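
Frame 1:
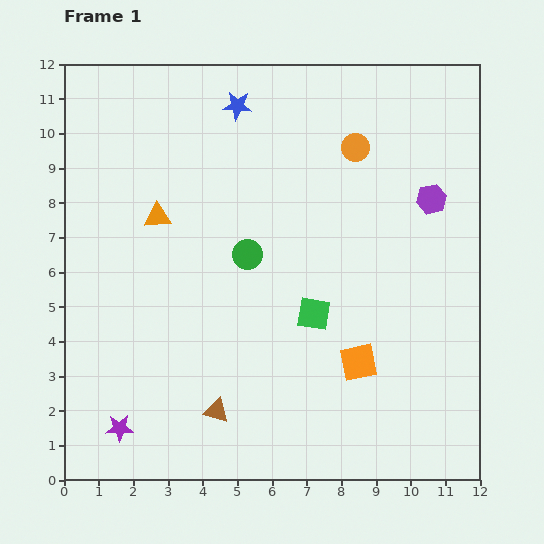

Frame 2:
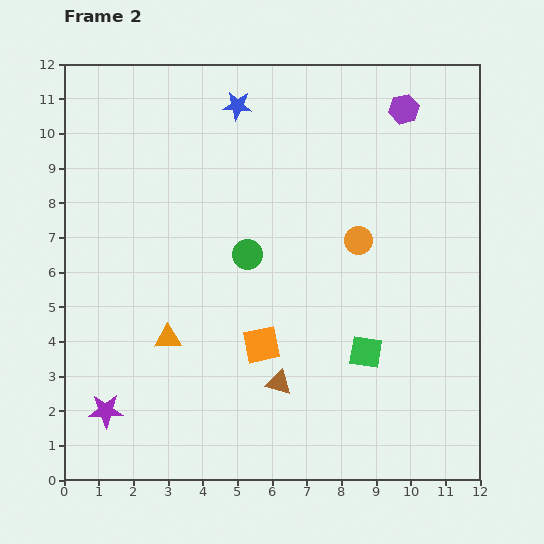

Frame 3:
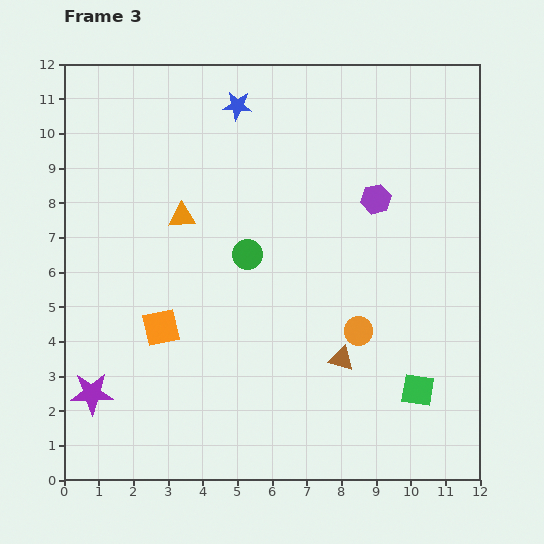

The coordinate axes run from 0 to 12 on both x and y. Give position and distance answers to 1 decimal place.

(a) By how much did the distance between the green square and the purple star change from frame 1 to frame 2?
+1.2

Distance in frame 1: 6.5. Distance in frame 2: 7.7.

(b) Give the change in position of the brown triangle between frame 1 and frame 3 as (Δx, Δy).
(3.6, 1.5)

The brown triangle was at (4.4, 2.0) in frame 1 and (8.0, 3.5) in frame 3.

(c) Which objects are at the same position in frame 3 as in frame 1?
the blue star, the green circle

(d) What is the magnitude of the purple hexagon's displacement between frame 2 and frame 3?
2.7

The purple hexagon moved from (9.8, 10.7) to (9.0, 8.1), a distance of √(0.8² + 2.6²) ≈ 2.7.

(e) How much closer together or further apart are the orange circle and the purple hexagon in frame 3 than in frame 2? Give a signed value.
-0.2

Distance in frame 2: 4.0. Distance in frame 3: 3.8.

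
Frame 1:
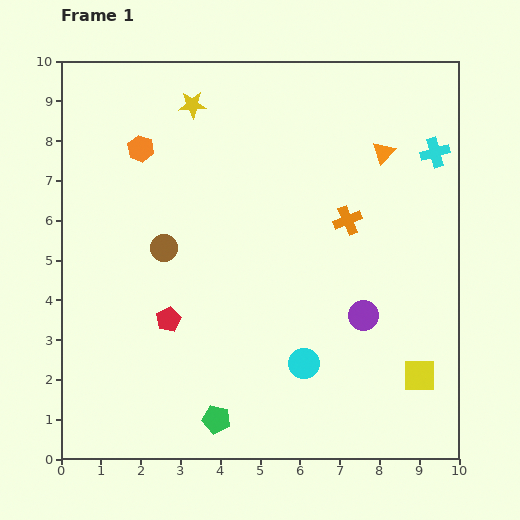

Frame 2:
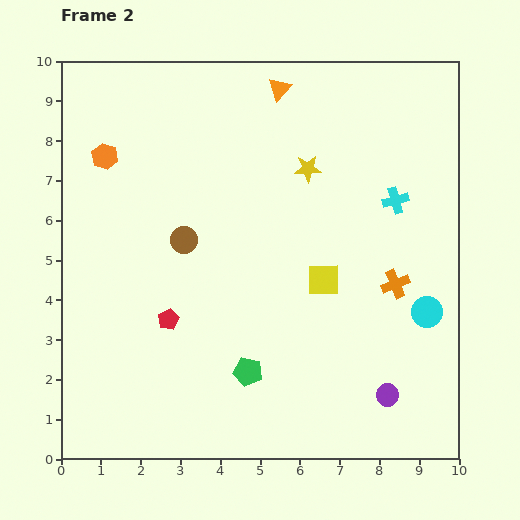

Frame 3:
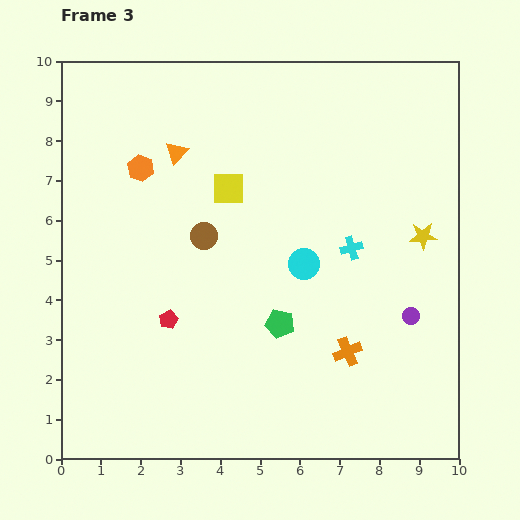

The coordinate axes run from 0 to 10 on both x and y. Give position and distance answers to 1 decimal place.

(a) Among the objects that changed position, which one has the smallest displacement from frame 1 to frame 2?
the brown circle

(moved 0.5)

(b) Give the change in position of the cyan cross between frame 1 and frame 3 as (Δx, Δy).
(-2.1, -2.4)

The cyan cross was at (9.4, 7.7) in frame 1 and (7.3, 5.3) in frame 3.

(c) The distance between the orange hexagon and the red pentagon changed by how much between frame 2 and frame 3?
-0.5

Distance in frame 2: 4.4. Distance in frame 3: 3.9.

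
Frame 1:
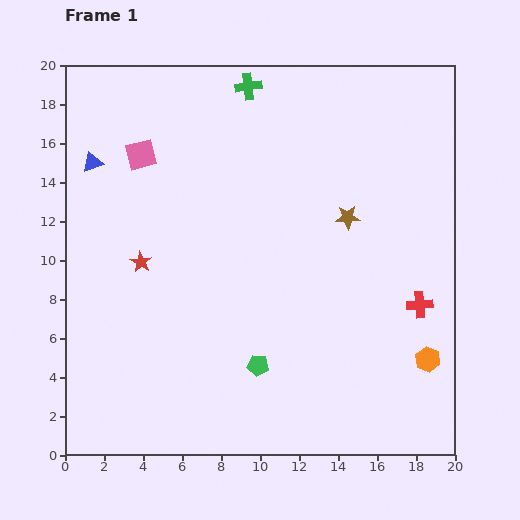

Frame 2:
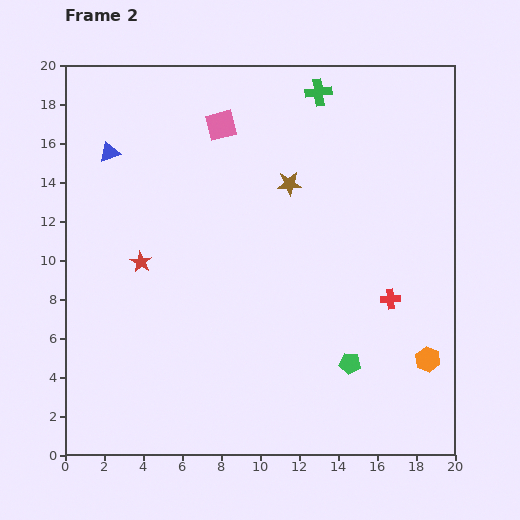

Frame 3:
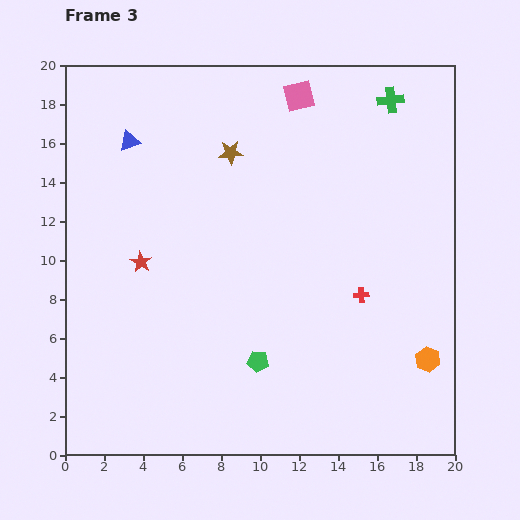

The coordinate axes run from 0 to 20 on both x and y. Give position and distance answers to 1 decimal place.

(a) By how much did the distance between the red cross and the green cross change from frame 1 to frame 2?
-3.0

Distance in frame 1: 14.2. Distance in frame 2: 11.2.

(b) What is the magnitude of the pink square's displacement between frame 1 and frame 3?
8.6

The pink square moved from (3.9, 15.4) to (12.0, 18.4), a distance of √(8.1² + 3.0²) ≈ 8.6.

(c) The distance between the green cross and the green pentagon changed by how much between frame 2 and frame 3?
+1.0

Distance in frame 2: 14.0. Distance in frame 3: 15.0.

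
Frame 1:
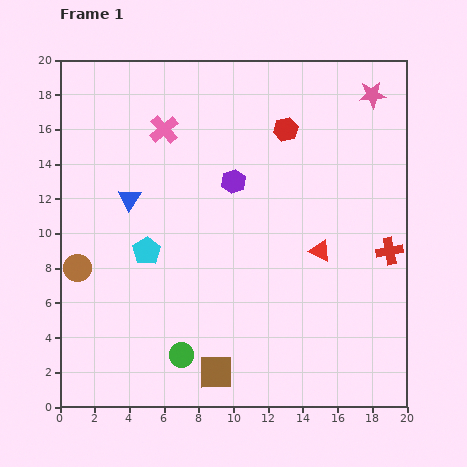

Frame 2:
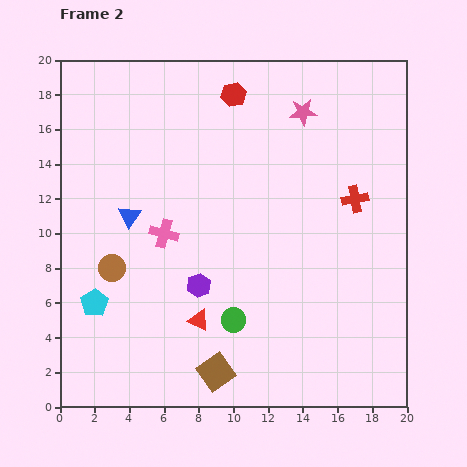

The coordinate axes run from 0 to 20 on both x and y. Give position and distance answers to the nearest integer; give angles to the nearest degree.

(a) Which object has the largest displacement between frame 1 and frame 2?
the red triangle

(moved 8; next 6)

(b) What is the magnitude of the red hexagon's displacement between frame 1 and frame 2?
4

The red hexagon moved from (13, 16) to (10, 18), a distance of √(3² + 2²) ≈ 4.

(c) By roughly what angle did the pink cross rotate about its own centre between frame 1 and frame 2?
34° counter-clockwise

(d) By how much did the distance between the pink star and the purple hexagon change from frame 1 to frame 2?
+3

Distance in frame 1: 9. Distance in frame 2: 12.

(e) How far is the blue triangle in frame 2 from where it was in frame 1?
1

The blue triangle moved from (4, 12) to (4, 11), a distance of √(0² + 1²) ≈ 1.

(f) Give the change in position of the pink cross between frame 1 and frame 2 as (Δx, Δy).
(0, -6)

The pink cross was at (6, 16) in frame 1 and (6, 10) in frame 2.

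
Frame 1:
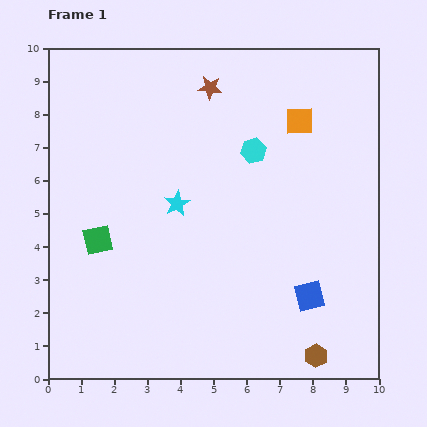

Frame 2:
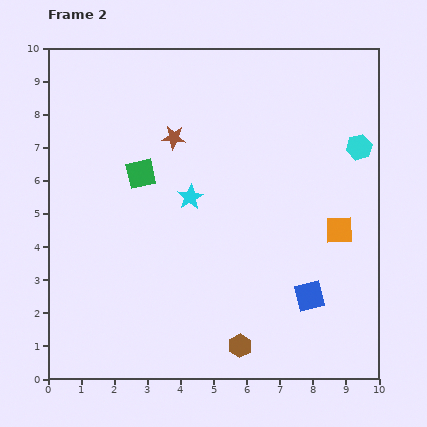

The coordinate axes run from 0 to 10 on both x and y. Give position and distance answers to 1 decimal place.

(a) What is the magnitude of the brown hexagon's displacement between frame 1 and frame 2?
2.3

The brown hexagon moved from (8.1, 0.7) to (5.8, 1.0), a distance of √(2.3² + 0.3²) ≈ 2.3.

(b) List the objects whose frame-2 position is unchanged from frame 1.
the blue square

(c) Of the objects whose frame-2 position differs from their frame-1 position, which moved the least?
the cyan star

(moved 0.4)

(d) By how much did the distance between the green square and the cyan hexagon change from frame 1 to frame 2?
+1.2

Distance in frame 1: 5.4. Distance in frame 2: 6.6.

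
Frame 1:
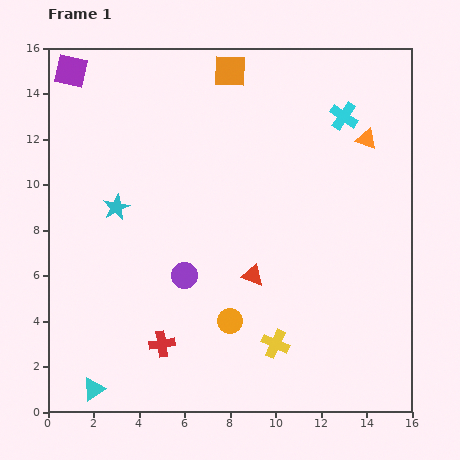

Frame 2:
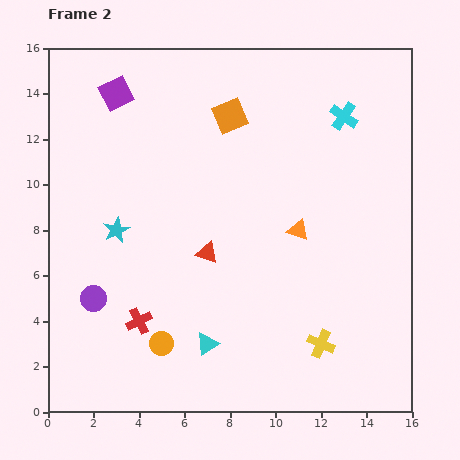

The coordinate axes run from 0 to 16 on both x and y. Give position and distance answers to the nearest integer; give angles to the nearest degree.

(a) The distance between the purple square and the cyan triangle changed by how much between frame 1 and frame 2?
-2

Distance in frame 1: 14. Distance in frame 2: 12.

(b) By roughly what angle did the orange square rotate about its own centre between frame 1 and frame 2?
25° counter-clockwise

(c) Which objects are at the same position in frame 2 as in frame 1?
the cyan cross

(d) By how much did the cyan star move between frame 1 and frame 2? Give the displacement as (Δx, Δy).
(0, -1)

The cyan star was at (3, 9) in frame 1 and (3, 8) in frame 2.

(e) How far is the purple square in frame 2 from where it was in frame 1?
2

The purple square moved from (1, 15) to (3, 14), a distance of √(2² + 1²) ≈ 2.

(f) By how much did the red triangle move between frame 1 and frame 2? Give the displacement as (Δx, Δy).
(-2, 1)

The red triangle was at (9, 6) in frame 1 and (7, 7) in frame 2.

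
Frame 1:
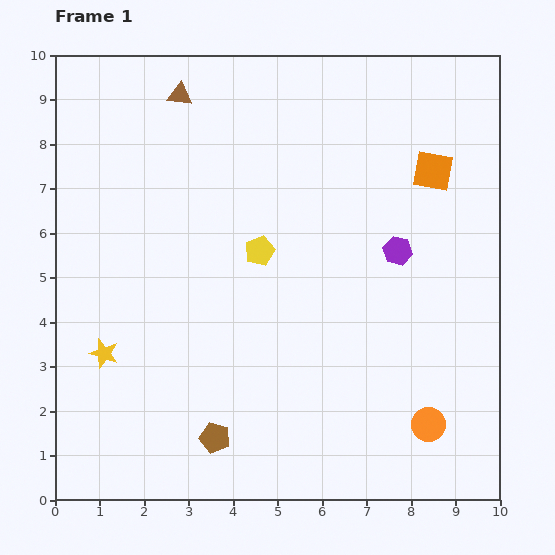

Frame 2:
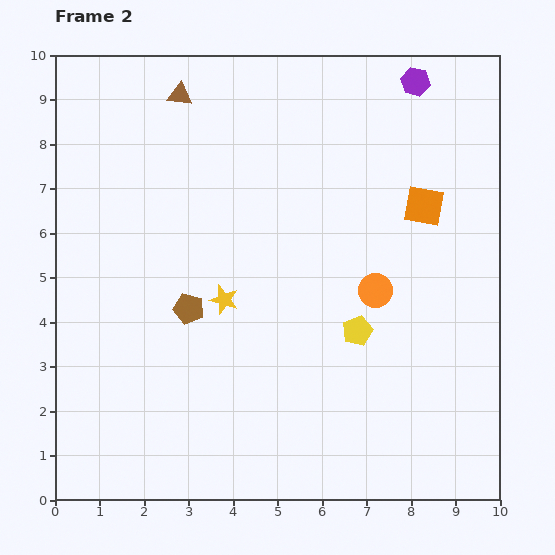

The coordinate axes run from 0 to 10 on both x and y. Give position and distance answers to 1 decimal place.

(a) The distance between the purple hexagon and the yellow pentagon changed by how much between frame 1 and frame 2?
+2.6

Distance in frame 1: 3.1. Distance in frame 2: 5.7.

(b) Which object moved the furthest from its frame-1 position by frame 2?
the purple hexagon

(moved 3.8; next 3.2)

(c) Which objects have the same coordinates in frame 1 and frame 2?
the brown triangle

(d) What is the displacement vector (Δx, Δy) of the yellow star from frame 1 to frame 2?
(2.7, 1.2)

The yellow star was at (1.1, 3.3) in frame 1 and (3.8, 4.5) in frame 2.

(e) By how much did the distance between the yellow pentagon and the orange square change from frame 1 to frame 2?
-1.1

Distance in frame 1: 4.3. Distance in frame 2: 3.2.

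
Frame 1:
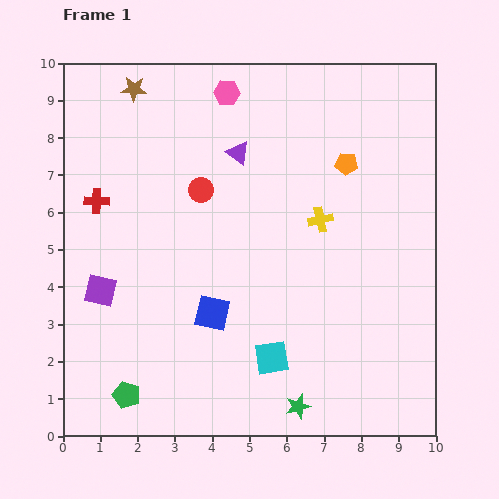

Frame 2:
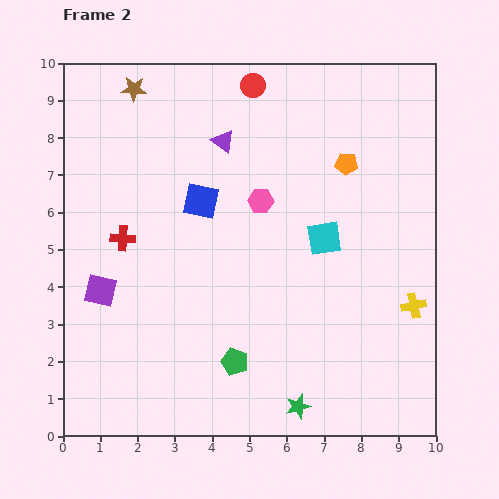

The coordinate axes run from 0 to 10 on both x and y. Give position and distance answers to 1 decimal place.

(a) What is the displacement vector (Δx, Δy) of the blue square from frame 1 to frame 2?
(-0.3, 3.0)

The blue square was at (4.0, 3.3) in frame 1 and (3.7, 6.3) in frame 2.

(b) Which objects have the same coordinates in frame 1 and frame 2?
the purple square, the brown star, the green star, the orange pentagon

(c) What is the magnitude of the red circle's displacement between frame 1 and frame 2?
3.1

The red circle moved from (3.7, 6.6) to (5.1, 9.4), a distance of √(1.4² + 2.8²) ≈ 3.1.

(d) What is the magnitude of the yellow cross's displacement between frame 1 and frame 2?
3.4

The yellow cross moved from (6.9, 5.8) to (9.4, 3.5), a distance of √(2.5² + 2.3²) ≈ 3.4.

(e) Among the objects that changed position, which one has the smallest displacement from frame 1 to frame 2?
the purple triangle

(moved 0.5)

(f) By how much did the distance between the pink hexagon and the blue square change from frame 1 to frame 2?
-4.3

Distance in frame 1: 5.9. Distance in frame 2: 1.6.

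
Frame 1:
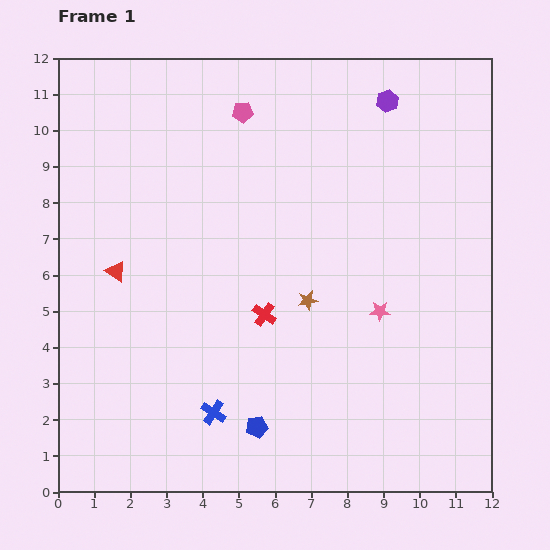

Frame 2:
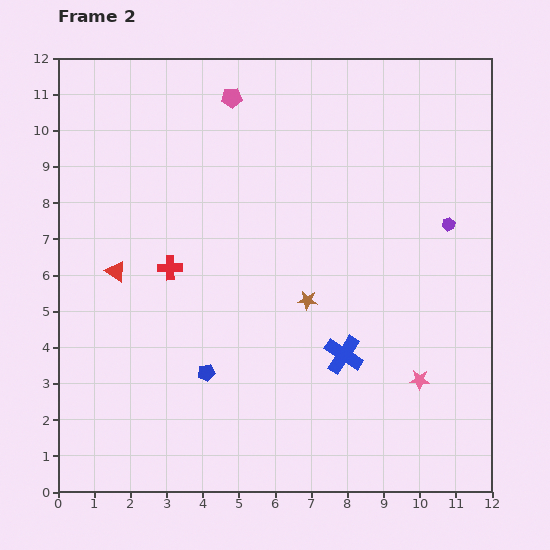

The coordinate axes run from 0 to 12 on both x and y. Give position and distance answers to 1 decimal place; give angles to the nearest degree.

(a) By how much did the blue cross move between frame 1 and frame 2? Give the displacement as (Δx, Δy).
(3.6, 1.6)

The blue cross was at (4.3, 2.2) in frame 1 and (7.9, 3.8) in frame 2.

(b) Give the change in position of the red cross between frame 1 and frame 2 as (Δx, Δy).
(-2.6, 1.3)

The red cross was at (5.7, 4.9) in frame 1 and (3.1, 6.2) in frame 2.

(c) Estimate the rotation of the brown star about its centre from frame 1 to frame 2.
17° clockwise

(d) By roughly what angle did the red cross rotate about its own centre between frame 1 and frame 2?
37° counter-clockwise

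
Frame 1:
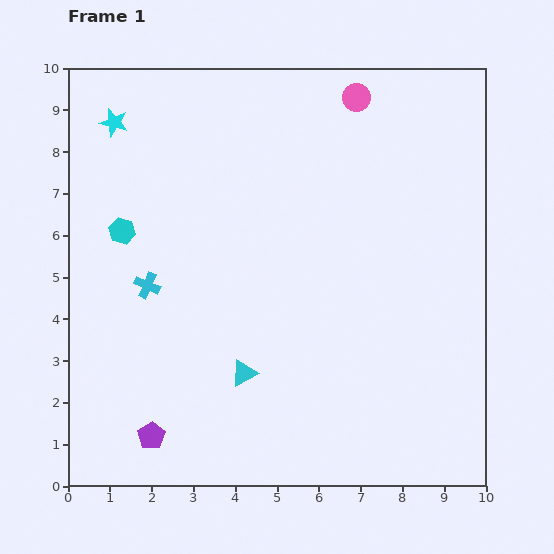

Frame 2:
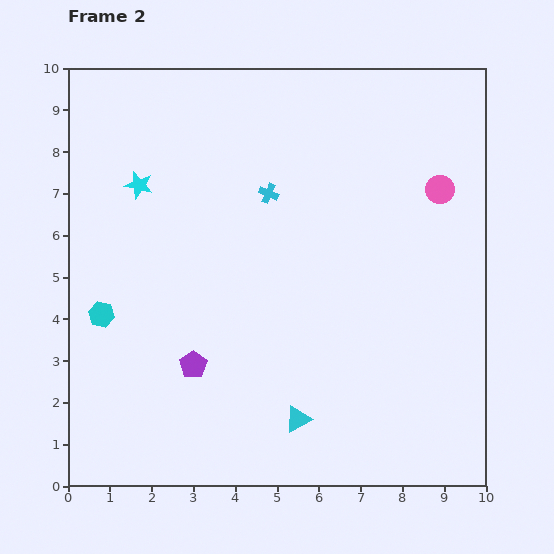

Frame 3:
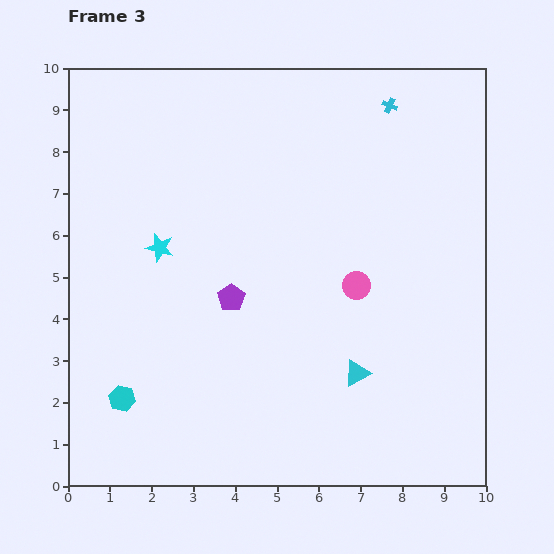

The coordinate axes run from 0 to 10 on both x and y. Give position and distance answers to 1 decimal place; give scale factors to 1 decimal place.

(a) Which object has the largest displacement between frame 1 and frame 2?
the cyan cross

(moved 3.6; next 3.0)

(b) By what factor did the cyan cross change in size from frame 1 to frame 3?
0.6×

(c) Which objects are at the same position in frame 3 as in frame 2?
none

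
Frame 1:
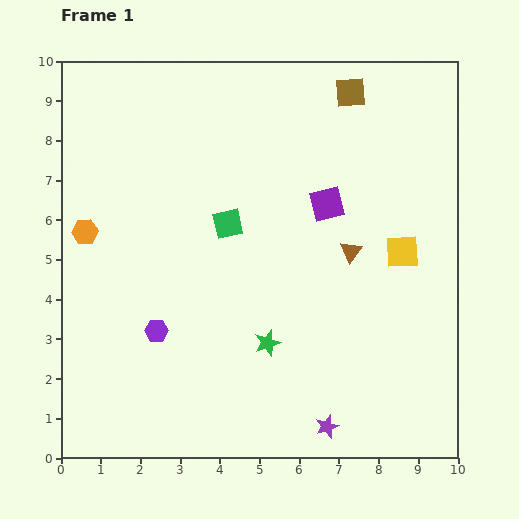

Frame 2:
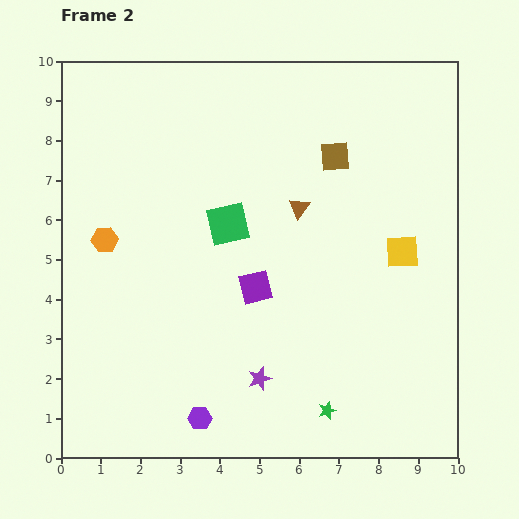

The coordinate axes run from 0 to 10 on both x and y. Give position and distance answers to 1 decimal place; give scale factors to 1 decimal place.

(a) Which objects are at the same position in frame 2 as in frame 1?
the green square, the yellow square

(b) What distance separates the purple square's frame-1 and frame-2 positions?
2.8

The purple square moved from (6.7, 6.4) to (4.9, 4.3), a distance of √(1.8² + 2.1²) ≈ 2.8.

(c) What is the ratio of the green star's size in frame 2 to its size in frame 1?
0.7×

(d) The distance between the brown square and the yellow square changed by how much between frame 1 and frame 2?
-1.3

Distance in frame 1: 4.2. Distance in frame 2: 2.9.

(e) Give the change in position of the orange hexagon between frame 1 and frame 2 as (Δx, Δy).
(0.5, -0.2)

The orange hexagon was at (0.6, 5.7) in frame 1 and (1.1, 5.5) in frame 2.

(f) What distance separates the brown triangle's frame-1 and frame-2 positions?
1.7

The brown triangle moved from (7.3, 5.2) to (6.0, 6.3), a distance of √(1.3² + 1.1²) ≈ 1.7.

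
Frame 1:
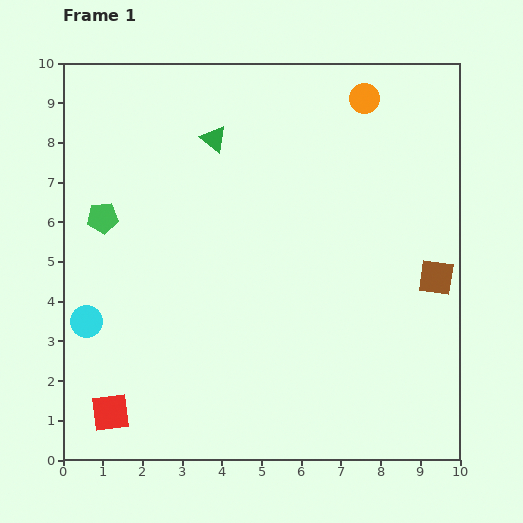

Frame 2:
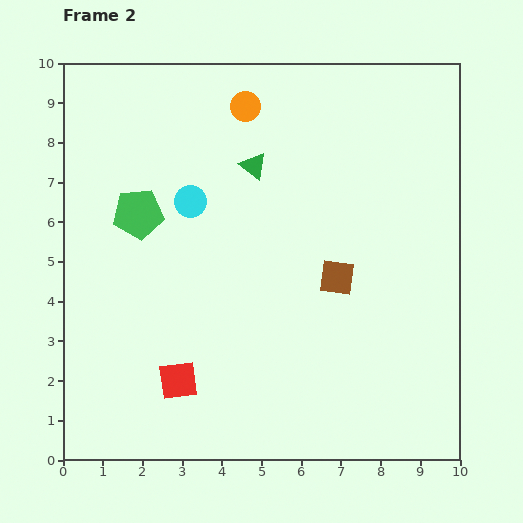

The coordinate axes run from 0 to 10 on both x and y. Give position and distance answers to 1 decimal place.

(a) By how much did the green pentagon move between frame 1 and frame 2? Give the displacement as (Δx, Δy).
(0.9, 0.1)

The green pentagon was at (1.0, 6.1) in frame 1 and (1.9, 6.2) in frame 2.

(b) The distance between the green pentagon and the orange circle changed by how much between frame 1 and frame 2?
-3.4

Distance in frame 1: 7.2. Distance in frame 2: 3.8.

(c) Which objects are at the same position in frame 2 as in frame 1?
none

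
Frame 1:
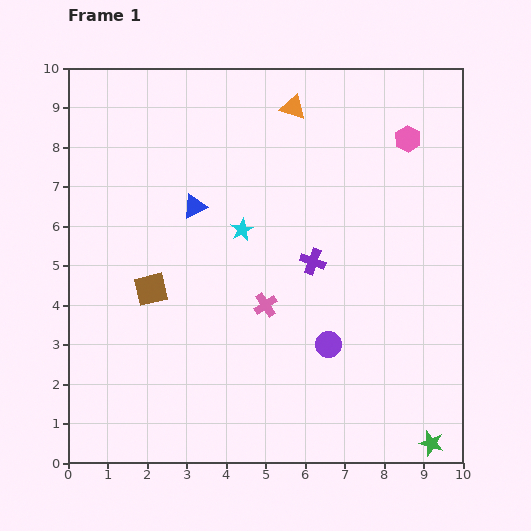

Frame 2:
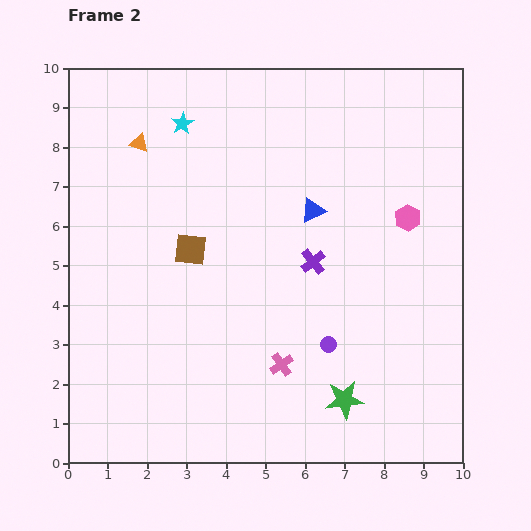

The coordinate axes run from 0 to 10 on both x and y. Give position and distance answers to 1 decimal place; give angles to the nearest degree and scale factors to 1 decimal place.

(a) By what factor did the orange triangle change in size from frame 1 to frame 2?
0.8×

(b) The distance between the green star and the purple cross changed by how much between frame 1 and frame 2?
-1.9

Distance in frame 1: 5.5. Distance in frame 2: 3.6.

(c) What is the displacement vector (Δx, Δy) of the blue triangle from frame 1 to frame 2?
(3.0, -0.1)

The blue triangle was at (3.2, 6.5) in frame 1 and (6.2, 6.4) in frame 2.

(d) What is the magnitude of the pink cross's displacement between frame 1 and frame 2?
1.6

The pink cross moved from (5.0, 4.0) to (5.4, 2.5), a distance of √(0.4² + 1.5²) ≈ 1.6.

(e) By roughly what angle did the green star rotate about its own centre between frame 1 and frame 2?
21° counter-clockwise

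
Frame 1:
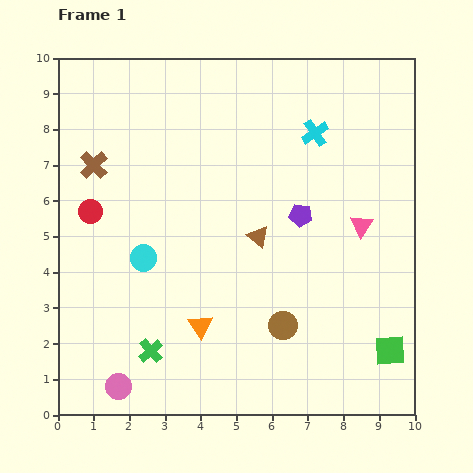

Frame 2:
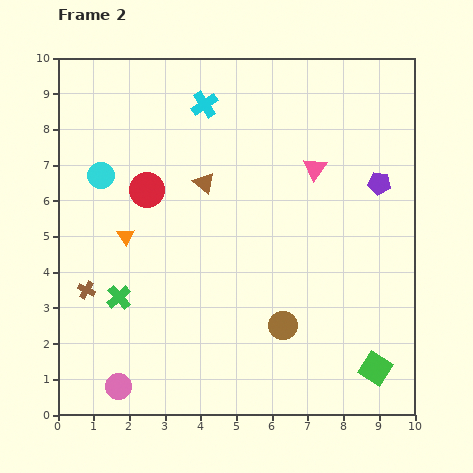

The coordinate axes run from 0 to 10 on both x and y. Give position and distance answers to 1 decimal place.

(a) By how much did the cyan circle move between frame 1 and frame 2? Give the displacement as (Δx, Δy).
(-1.2, 2.3)

The cyan circle was at (2.4, 4.4) in frame 1 and (1.2, 6.7) in frame 2.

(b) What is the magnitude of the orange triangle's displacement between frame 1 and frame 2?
3.3

The orange triangle moved from (4.0, 2.5) to (1.9, 5.0), a distance of √(2.1² + 2.5²) ≈ 3.3.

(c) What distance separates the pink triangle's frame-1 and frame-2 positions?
2.1

The pink triangle moved from (8.5, 5.3) to (7.2, 6.9), a distance of √(1.3² + 1.6²) ≈ 2.1.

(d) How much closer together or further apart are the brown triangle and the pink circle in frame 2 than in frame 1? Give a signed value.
+0.5

Distance in frame 1: 5.7. Distance in frame 2: 6.2.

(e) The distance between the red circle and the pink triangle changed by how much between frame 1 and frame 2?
-2.9

Distance in frame 1: 7.6. Distance in frame 2: 4.7.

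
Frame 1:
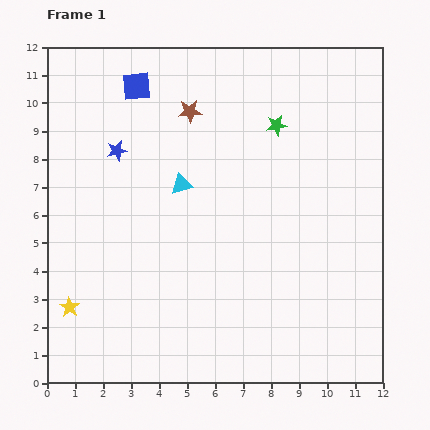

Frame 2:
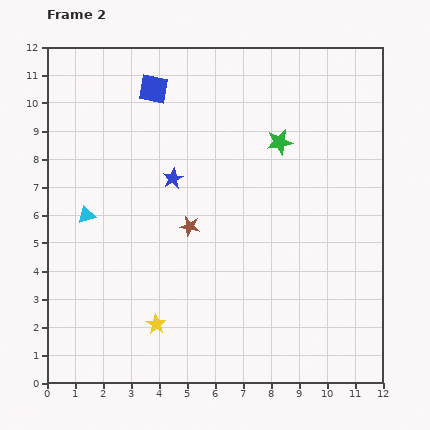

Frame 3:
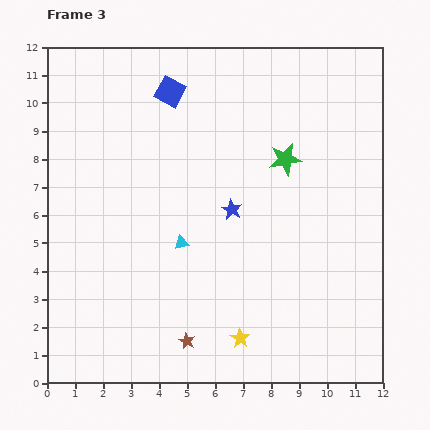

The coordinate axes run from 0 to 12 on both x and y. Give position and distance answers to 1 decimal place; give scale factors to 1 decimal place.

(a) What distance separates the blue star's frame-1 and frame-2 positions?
2.2

The blue star moved from (2.5, 8.3) to (4.5, 7.3), a distance of √(2.0² + 1.0²) ≈ 2.2.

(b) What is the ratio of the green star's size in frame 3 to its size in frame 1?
1.5×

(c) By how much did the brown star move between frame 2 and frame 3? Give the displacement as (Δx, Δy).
(-0.1, -4.1)

The brown star was at (5.1, 5.6) in frame 2 and (5.0, 1.5) in frame 3.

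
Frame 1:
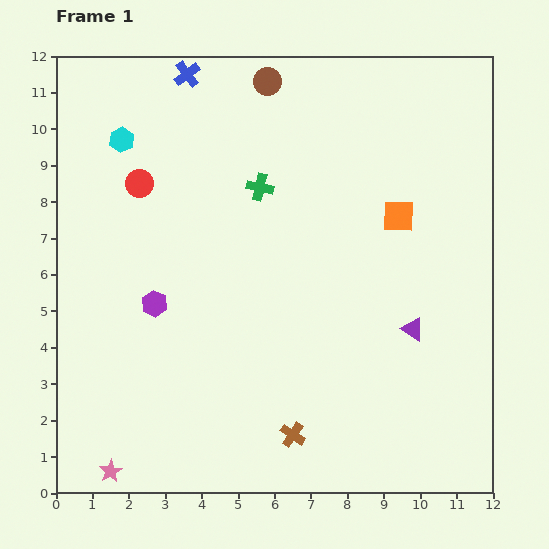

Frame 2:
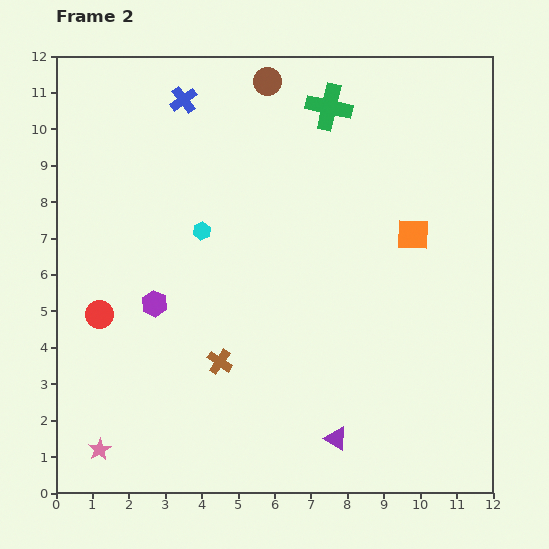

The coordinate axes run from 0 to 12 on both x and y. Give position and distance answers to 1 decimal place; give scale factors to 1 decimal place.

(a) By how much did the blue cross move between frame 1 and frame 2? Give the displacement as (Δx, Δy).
(-0.1, -0.7)

The blue cross was at (3.6, 11.5) in frame 1 and (3.5, 10.8) in frame 2.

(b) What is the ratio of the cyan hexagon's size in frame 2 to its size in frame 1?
0.7×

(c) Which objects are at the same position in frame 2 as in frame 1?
the purple hexagon, the brown circle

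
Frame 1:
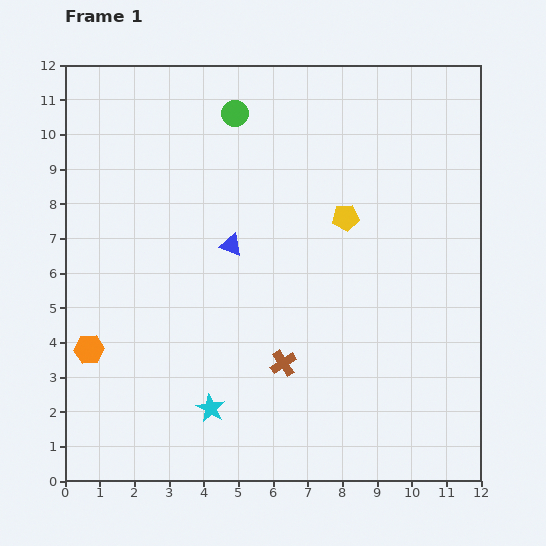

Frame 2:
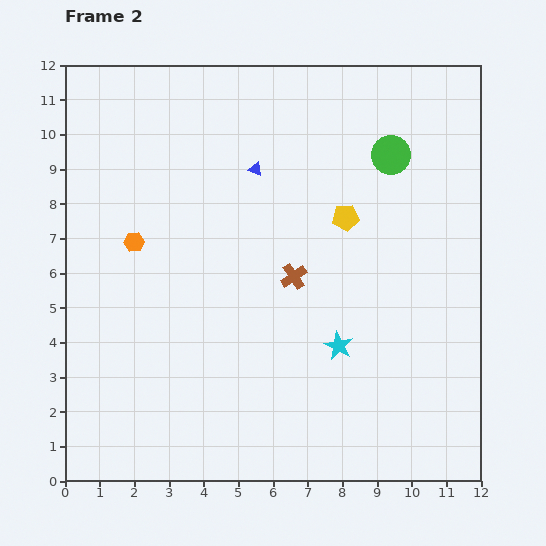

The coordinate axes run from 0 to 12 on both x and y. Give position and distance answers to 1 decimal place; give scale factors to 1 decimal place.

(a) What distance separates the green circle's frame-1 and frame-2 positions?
4.7

The green circle moved from (4.9, 10.6) to (9.4, 9.4), a distance of √(4.5² + 1.2²) ≈ 4.7.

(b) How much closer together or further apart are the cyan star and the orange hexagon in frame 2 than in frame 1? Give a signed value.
+2.7

Distance in frame 1: 3.9. Distance in frame 2: 6.6.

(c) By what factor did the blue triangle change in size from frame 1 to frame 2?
0.6×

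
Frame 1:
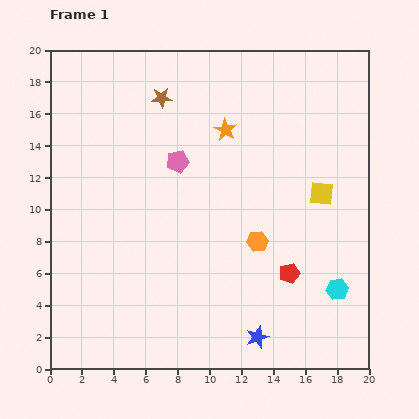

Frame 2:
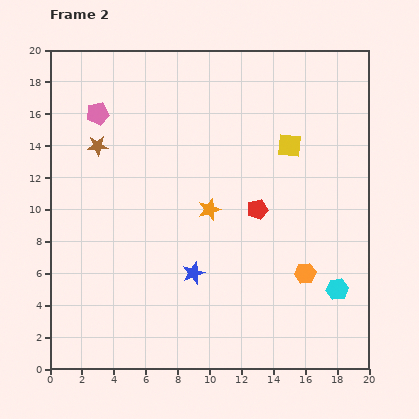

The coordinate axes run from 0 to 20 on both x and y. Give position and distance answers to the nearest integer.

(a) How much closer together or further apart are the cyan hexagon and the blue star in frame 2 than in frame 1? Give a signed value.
+3

Distance in frame 1: 6. Distance in frame 2: 9.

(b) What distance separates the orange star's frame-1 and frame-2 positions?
5

The orange star moved from (11, 15) to (10, 10), a distance of √(1² + 5²) ≈ 5.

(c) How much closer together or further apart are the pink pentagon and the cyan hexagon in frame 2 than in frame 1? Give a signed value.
+6

Distance in frame 1: 13. Distance in frame 2: 19.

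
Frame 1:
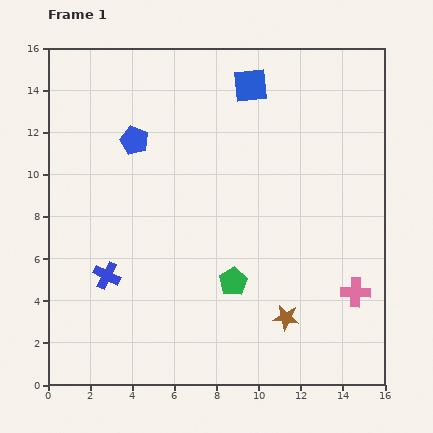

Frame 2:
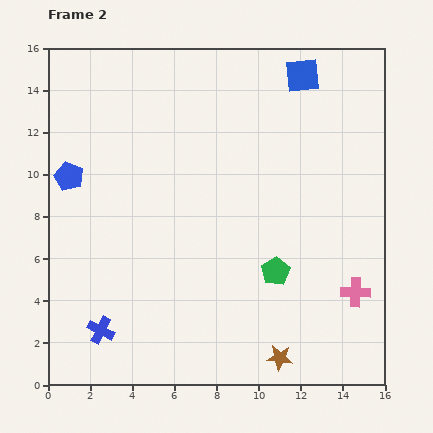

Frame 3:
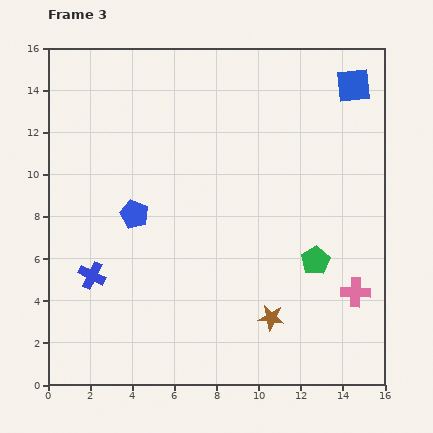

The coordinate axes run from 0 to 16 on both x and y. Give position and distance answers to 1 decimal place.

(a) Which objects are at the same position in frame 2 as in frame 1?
the pink cross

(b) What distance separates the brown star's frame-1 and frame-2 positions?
1.9

The brown star moved from (11.3, 3.2) to (11.0, 1.3), a distance of √(0.3² + 1.9²) ≈ 1.9.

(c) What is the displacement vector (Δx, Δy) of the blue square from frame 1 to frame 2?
(2.5, 0.5)

The blue square was at (9.6, 14.2) in frame 1 and (12.1, 14.7) in frame 2.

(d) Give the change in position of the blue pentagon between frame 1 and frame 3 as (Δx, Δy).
(0.0, -3.5)

The blue pentagon was at (4.1, 11.6) in frame 1 and (4.1, 8.1) in frame 3.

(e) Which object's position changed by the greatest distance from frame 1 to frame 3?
the blue square

(moved 4.9; next 4.0)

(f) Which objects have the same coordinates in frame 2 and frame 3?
the pink cross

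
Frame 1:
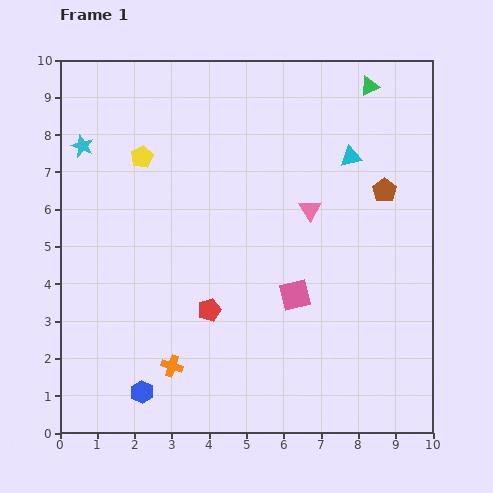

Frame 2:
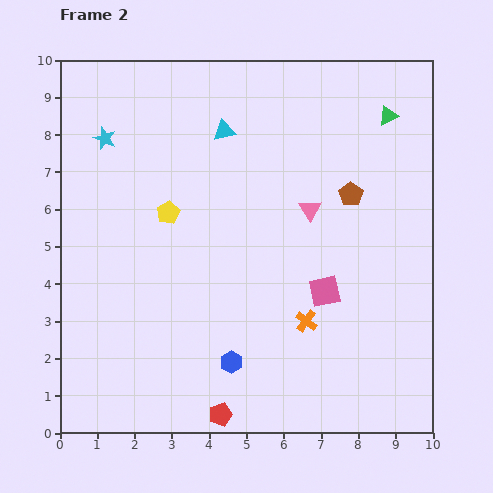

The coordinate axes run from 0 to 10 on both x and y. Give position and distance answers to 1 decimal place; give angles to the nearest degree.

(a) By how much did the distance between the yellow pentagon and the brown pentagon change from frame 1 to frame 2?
-1.7

Distance in frame 1: 6.6. Distance in frame 2: 4.9.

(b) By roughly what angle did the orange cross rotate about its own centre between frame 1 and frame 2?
18° clockwise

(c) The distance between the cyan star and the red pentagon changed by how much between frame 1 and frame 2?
+2.4

Distance in frame 1: 5.6. Distance in frame 2: 8.0.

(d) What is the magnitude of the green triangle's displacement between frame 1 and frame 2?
0.9

The green triangle moved from (8.3, 9.3) to (8.8, 8.5), a distance of √(0.5² + 0.8²) ≈ 0.9.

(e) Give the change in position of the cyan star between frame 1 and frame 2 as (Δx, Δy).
(0.6, 0.2)

The cyan star was at (0.6, 7.7) in frame 1 and (1.2, 7.9) in frame 2.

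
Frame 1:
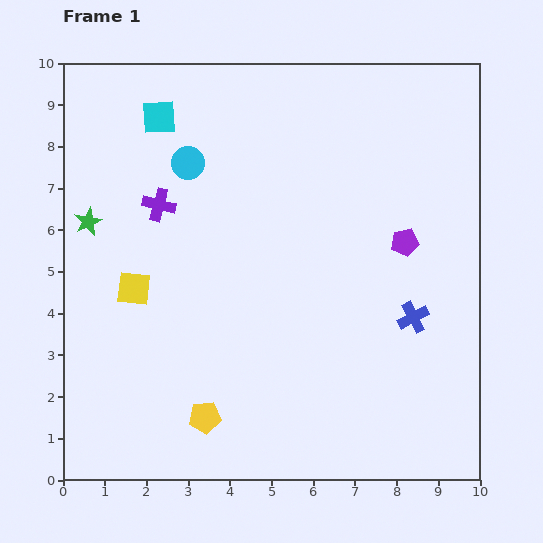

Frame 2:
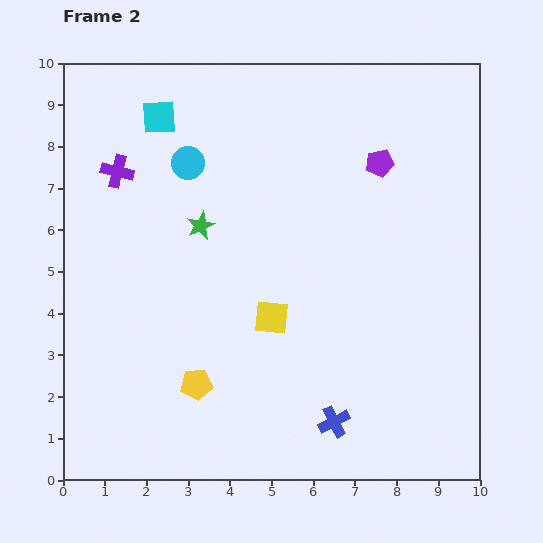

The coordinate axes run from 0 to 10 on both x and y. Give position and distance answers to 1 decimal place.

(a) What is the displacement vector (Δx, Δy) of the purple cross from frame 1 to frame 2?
(-1.0, 0.8)

The purple cross was at (2.3, 6.6) in frame 1 and (1.3, 7.4) in frame 2.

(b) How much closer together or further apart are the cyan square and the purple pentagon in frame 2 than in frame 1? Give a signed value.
-1.2

Distance in frame 1: 6.6. Distance in frame 2: 5.4.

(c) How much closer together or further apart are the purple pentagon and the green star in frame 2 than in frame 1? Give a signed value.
-3.0

Distance in frame 1: 7.6. Distance in frame 2: 4.6.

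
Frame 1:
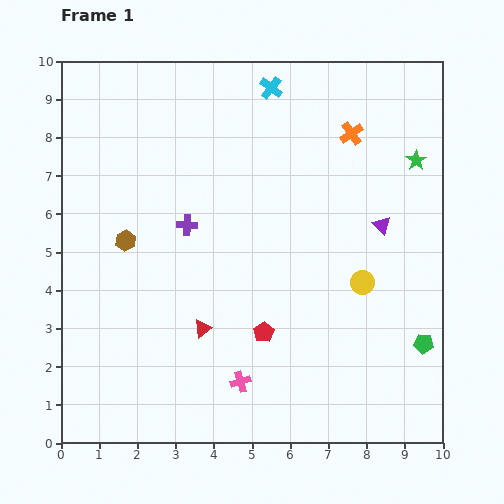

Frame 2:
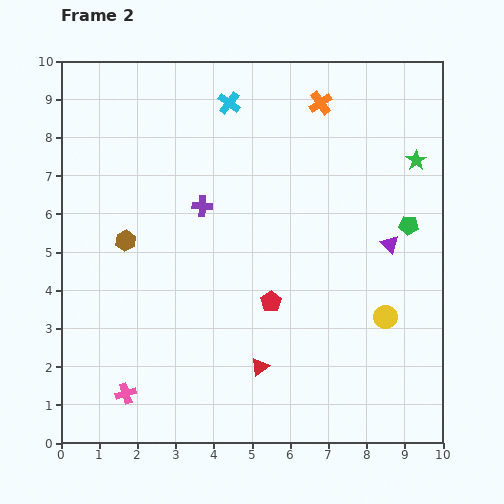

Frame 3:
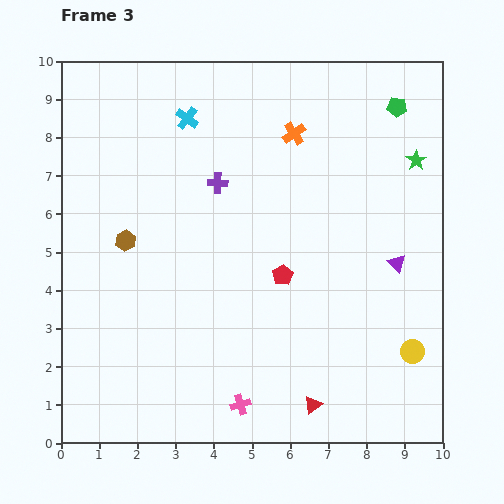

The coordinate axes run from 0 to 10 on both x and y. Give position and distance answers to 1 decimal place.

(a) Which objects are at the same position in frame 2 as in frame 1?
the green star, the brown hexagon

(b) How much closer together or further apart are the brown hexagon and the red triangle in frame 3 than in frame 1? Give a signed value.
+3.5

Distance in frame 1: 3.0. Distance in frame 3: 6.5.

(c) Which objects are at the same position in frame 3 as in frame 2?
the green star, the brown hexagon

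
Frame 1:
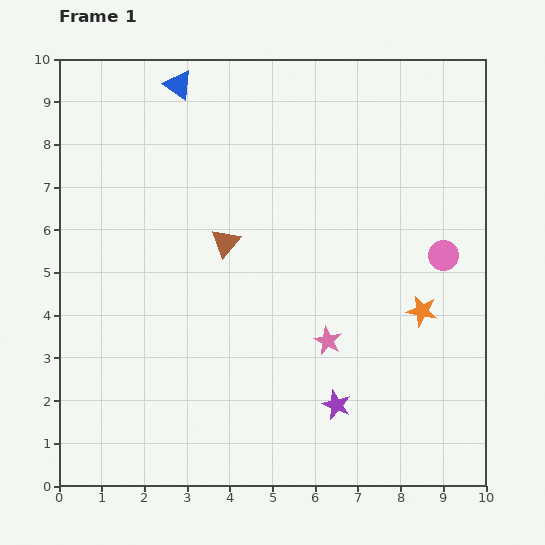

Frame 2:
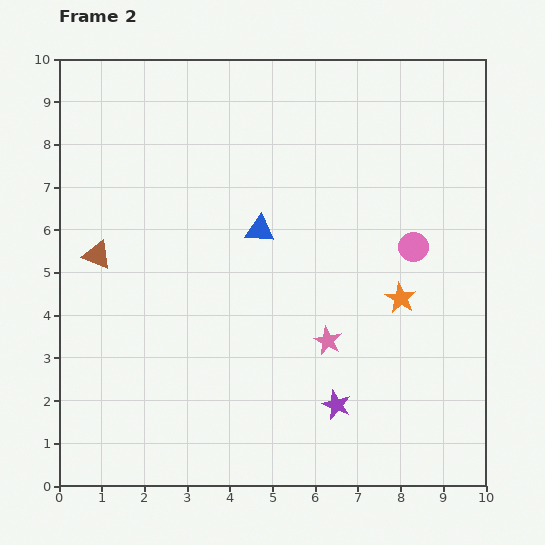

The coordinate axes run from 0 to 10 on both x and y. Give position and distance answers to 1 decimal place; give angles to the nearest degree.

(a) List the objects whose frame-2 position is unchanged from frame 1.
the purple star, the pink star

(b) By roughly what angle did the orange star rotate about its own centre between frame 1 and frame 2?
19° clockwise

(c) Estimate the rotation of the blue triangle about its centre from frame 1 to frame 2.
30° counter-clockwise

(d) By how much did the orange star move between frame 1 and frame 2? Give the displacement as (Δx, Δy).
(-0.5, 0.3)

The orange star was at (8.5, 4.1) in frame 1 and (8.0, 4.4) in frame 2.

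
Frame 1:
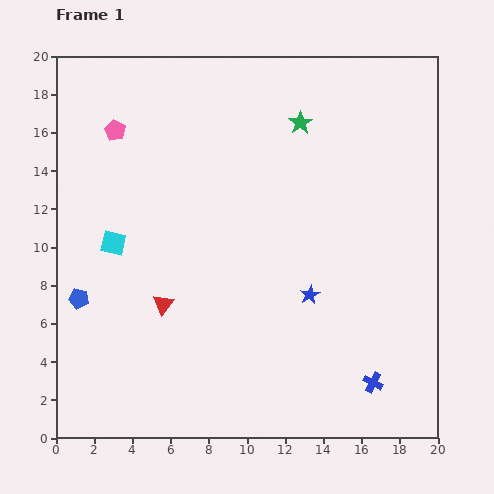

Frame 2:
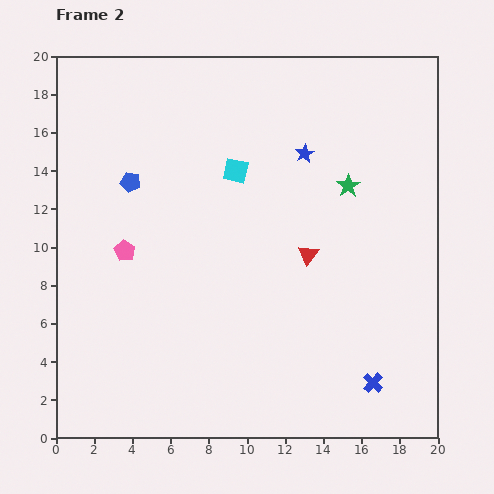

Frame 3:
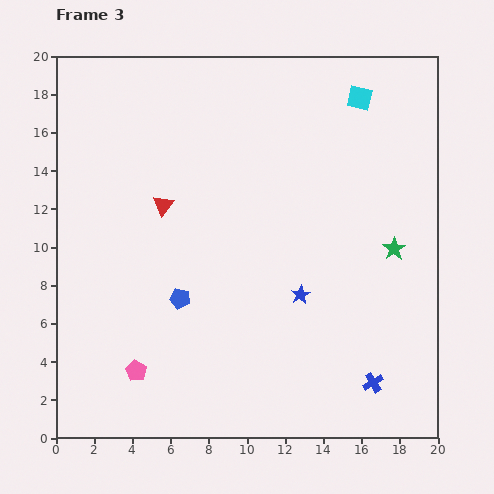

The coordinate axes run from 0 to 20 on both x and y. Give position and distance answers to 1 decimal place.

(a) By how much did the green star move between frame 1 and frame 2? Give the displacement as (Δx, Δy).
(2.5, -3.3)

The green star was at (12.8, 16.5) in frame 1 and (15.3, 13.2) in frame 2.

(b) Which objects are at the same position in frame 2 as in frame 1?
the blue cross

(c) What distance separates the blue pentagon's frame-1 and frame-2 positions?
6.7

The blue pentagon moved from (1.2, 7.3) to (3.9, 13.4), a distance of √(2.7² + 6.1²) ≈ 6.7.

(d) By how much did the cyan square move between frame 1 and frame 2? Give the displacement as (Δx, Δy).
(6.4, 3.8)

The cyan square was at (3.0, 10.2) in frame 1 and (9.4, 14.0) in frame 2.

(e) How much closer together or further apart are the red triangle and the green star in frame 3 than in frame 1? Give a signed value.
+0.4

Distance in frame 1: 11.9. Distance in frame 3: 12.3.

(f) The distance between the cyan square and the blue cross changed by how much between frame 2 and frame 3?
+1.7

Distance in frame 2: 13.2. Distance in frame 3: 14.9.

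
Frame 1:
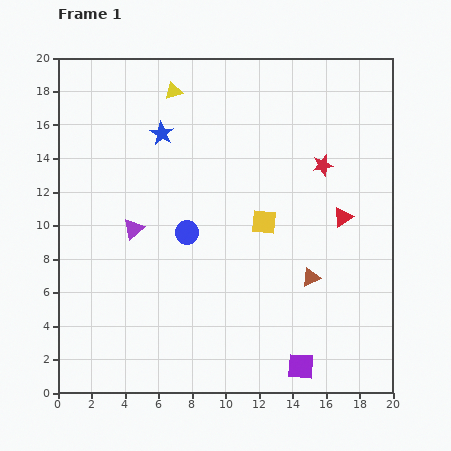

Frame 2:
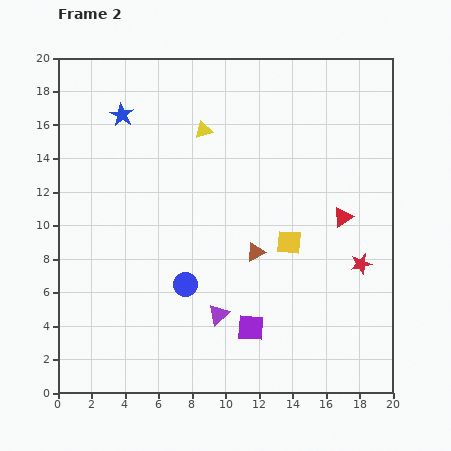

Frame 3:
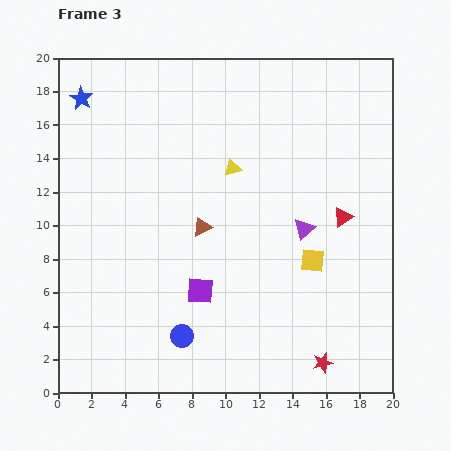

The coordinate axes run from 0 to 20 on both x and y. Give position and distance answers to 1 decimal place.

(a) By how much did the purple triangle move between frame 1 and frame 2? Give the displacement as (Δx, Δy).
(5.1, -5.1)

The purple triangle was at (4.5, 9.8) in frame 1 and (9.6, 4.7) in frame 2.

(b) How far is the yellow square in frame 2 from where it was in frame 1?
1.9

The yellow square moved from (12.3, 10.2) to (13.8, 9.0), a distance of √(1.5² + 1.2²) ≈ 1.9.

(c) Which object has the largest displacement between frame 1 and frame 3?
the red star

(moved 11.8; next 10.2)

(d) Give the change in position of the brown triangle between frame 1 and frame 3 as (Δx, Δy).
(-6.5, 3.0)

The brown triangle was at (15.1, 6.9) in frame 1 and (8.6, 9.9) in frame 3.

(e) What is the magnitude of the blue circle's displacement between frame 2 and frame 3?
3.1

The blue circle moved from (7.6, 6.5) to (7.4, 3.4), a distance of √(0.2² + 3.1²) ≈ 3.1.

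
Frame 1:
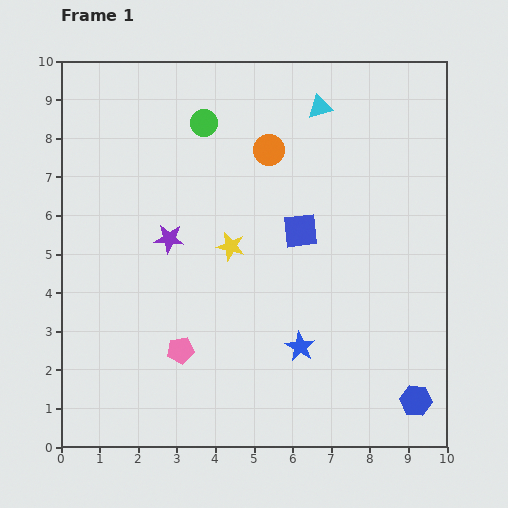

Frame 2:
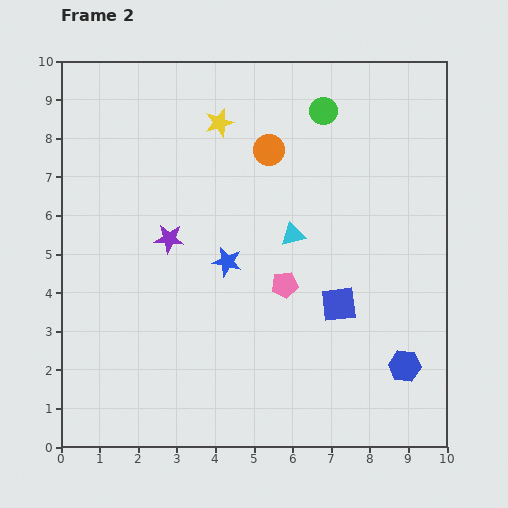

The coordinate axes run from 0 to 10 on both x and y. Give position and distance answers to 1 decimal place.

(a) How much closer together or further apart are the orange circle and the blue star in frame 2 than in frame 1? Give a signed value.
-2.1

Distance in frame 1: 5.2. Distance in frame 2: 3.1.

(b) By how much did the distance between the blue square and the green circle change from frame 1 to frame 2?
+1.2

Distance in frame 1: 3.8. Distance in frame 2: 5.0.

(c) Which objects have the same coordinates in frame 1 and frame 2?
the purple star, the orange circle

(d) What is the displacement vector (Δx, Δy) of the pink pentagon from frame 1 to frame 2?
(2.7, 1.7)

The pink pentagon was at (3.1, 2.5) in frame 1 and (5.8, 4.2) in frame 2.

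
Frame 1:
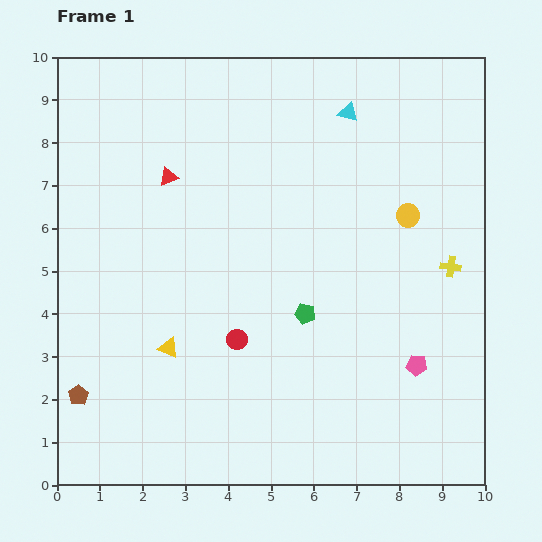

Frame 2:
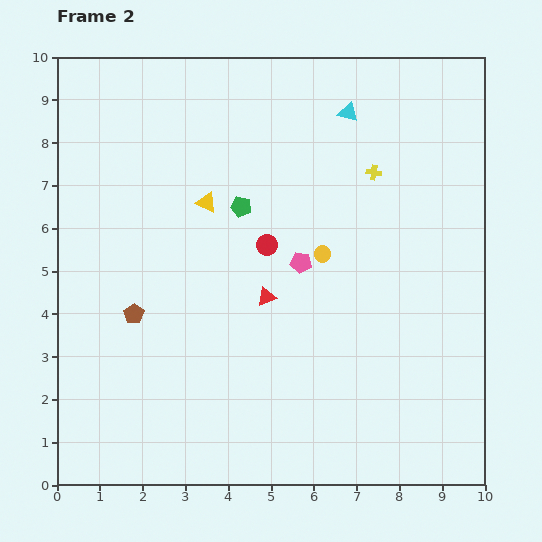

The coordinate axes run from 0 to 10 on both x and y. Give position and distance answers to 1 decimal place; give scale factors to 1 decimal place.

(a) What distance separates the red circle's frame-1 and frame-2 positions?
2.3

The red circle moved from (4.2, 3.4) to (4.9, 5.6), a distance of √(0.7² + 2.2²) ≈ 2.3.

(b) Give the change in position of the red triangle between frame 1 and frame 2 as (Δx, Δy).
(2.3, -2.8)

The red triangle was at (2.6, 7.2) in frame 1 and (4.9, 4.4) in frame 2.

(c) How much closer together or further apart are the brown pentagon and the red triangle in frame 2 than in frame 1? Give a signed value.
-2.4

Distance in frame 1: 5.5. Distance in frame 2: 3.1.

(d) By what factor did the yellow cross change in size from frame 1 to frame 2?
0.7×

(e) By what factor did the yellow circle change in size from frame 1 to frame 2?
0.7×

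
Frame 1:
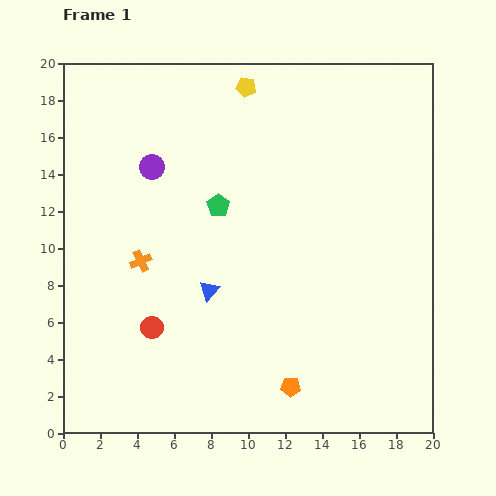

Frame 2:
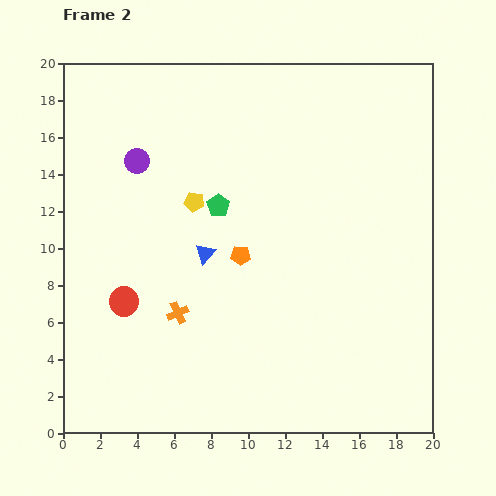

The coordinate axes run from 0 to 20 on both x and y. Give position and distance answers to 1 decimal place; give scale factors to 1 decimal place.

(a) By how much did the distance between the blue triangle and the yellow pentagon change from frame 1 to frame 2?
-8.3

Distance in frame 1: 11.2. Distance in frame 2: 2.9.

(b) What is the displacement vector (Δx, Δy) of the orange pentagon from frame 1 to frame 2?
(-2.7, 7.1)

The orange pentagon was at (12.3, 2.5) in frame 1 and (9.6, 9.6) in frame 2.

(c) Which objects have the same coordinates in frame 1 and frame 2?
the green pentagon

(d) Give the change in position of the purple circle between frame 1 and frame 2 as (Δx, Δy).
(-0.8, 0.3)

The purple circle was at (4.8, 14.4) in frame 1 and (4.0, 14.7) in frame 2.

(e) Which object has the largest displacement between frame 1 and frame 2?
the orange pentagon

(moved 7.6; next 6.8)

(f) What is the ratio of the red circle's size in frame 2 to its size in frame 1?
1.3×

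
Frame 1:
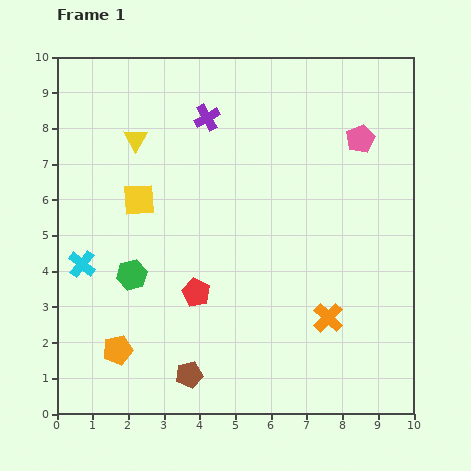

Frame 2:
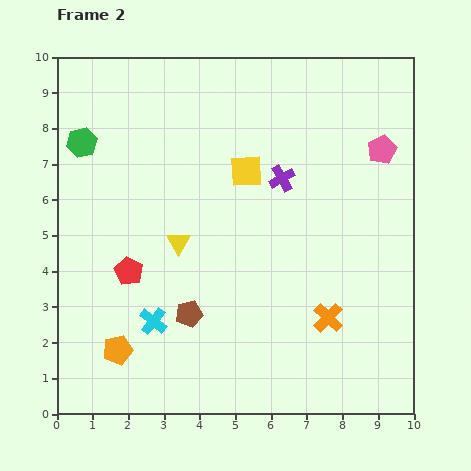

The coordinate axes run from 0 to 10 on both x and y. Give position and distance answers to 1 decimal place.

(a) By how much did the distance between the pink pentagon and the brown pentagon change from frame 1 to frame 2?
-1.1

Distance in frame 1: 8.2. Distance in frame 2: 7.1.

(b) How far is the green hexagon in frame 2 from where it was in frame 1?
4.0

The green hexagon moved from (2.1, 3.9) to (0.7, 7.6), a distance of √(1.4² + 3.7²) ≈ 4.0.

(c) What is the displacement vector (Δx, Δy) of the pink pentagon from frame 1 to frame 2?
(0.6, -0.3)

The pink pentagon was at (8.5, 7.7) in frame 1 and (9.1, 7.4) in frame 2.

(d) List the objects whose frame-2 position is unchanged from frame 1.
the orange pentagon, the orange cross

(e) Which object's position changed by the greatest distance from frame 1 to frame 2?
the green hexagon

(moved 4.0; next 3.1)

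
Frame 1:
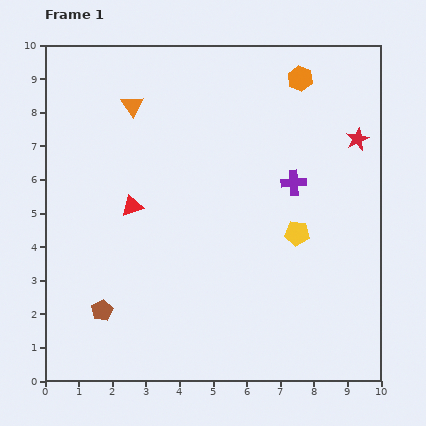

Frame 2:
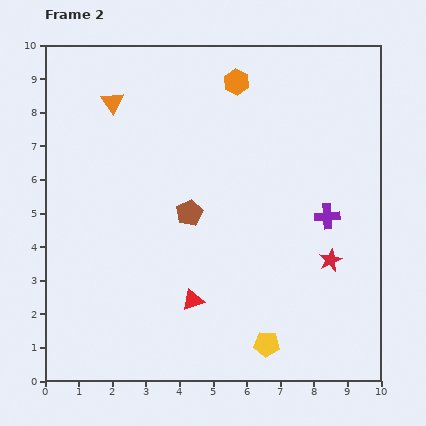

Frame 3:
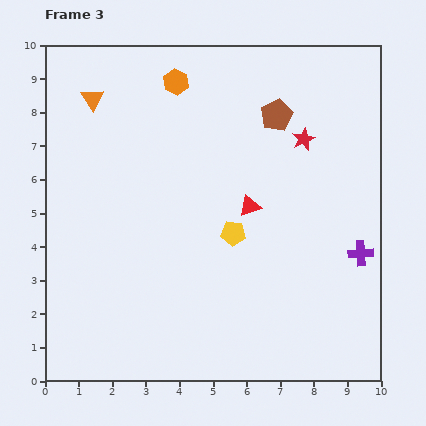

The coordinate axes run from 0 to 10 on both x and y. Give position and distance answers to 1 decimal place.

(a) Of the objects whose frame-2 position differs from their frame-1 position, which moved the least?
the orange triangle

(moved 0.6)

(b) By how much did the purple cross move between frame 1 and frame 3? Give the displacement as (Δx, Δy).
(2.0, -2.1)

The purple cross was at (7.4, 5.9) in frame 1 and (9.4, 3.8) in frame 3.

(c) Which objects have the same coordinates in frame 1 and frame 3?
none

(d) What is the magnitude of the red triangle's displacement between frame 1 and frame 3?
3.5

The red triangle moved from (2.6, 5.2) to (6.1, 5.2), a distance of √(3.5² + 0.0²) ≈ 3.5.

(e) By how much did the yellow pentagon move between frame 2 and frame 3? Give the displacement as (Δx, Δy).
(-1.0, 3.3)

The yellow pentagon was at (6.6, 1.1) in frame 2 and (5.6, 4.4) in frame 3.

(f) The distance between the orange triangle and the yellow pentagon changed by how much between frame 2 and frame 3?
-2.7

Distance in frame 2: 8.5. Distance in frame 3: 5.8.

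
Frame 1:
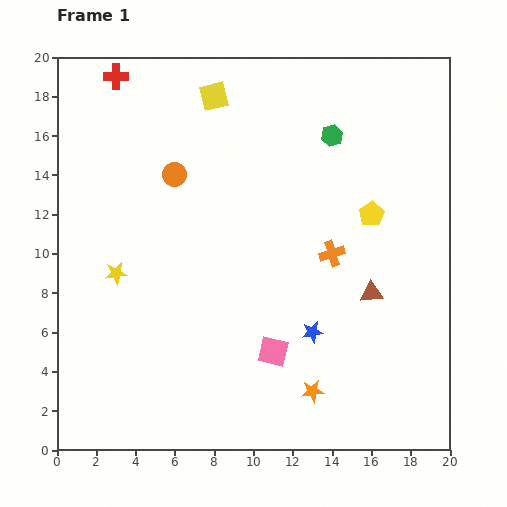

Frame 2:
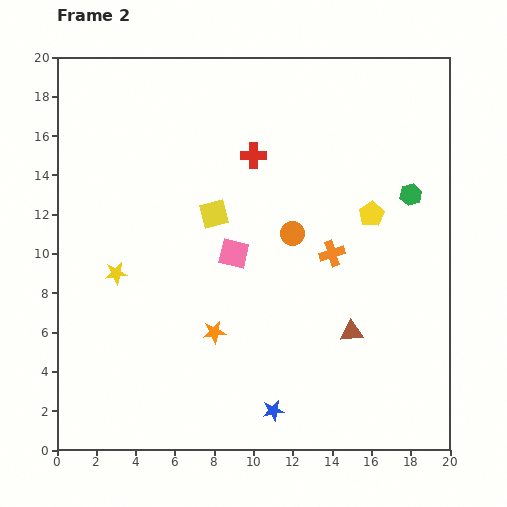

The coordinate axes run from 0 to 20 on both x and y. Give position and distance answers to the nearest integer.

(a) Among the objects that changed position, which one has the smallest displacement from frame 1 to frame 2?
the brown triangle

(moved 2)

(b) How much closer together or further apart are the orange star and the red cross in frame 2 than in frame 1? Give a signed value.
-10

Distance in frame 1: 19. Distance in frame 2: 9.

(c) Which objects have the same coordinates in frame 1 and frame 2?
the orange cross, the yellow pentagon, the yellow star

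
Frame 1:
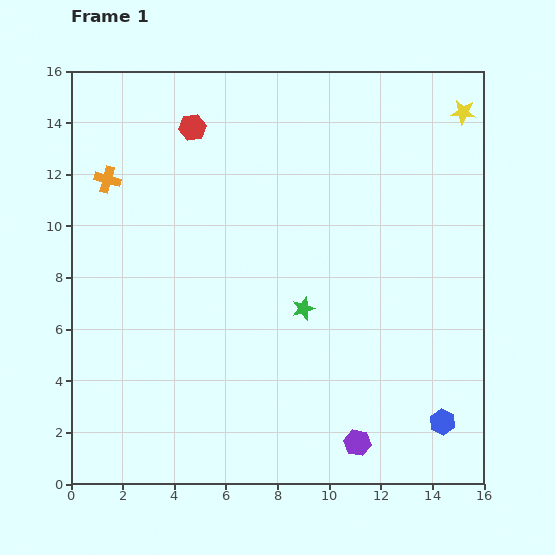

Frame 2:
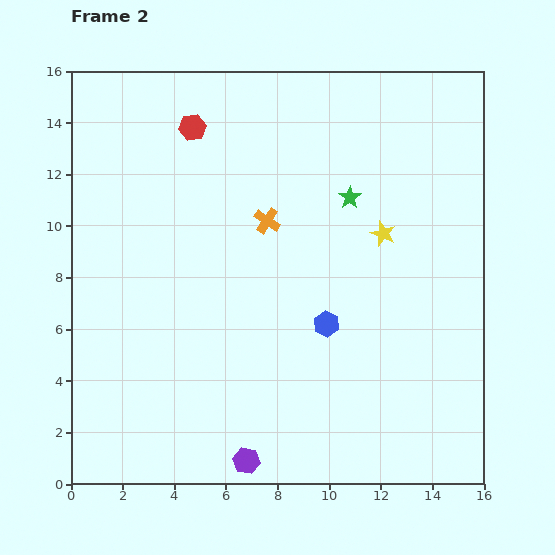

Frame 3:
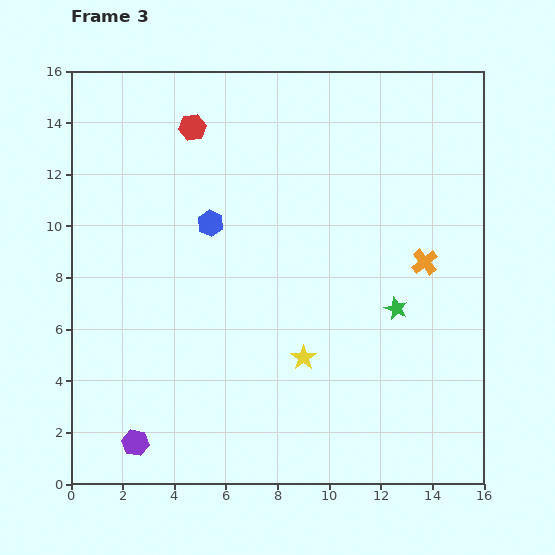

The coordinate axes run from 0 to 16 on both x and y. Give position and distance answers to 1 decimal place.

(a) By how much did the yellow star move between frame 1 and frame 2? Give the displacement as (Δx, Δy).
(-3.1, -4.7)

The yellow star was at (15.2, 14.4) in frame 1 and (12.1, 9.7) in frame 2.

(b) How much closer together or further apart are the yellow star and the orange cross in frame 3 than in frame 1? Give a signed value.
-8.0

Distance in frame 1: 14.0. Distance in frame 3: 6.0.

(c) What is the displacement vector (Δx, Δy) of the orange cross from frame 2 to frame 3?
(6.1, -1.6)

The orange cross was at (7.6, 10.2) in frame 2 and (13.7, 8.6) in frame 3.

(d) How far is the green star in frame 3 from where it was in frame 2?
4.7

The green star moved from (10.8, 11.1) to (12.6, 6.8), a distance of √(1.8² + 4.3²) ≈ 4.7.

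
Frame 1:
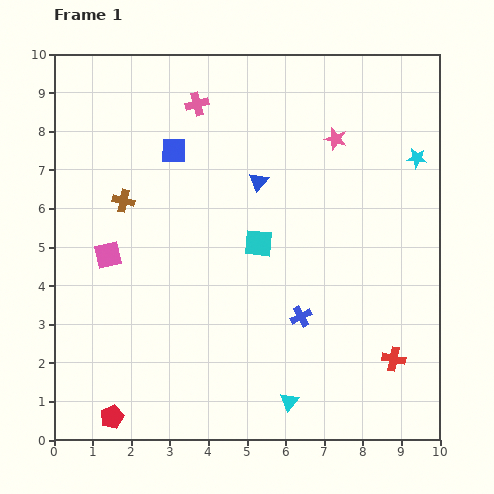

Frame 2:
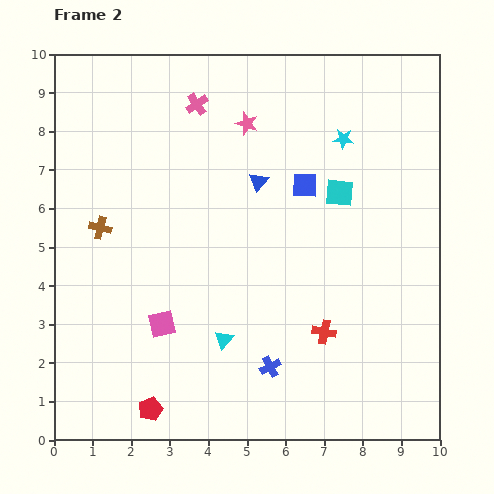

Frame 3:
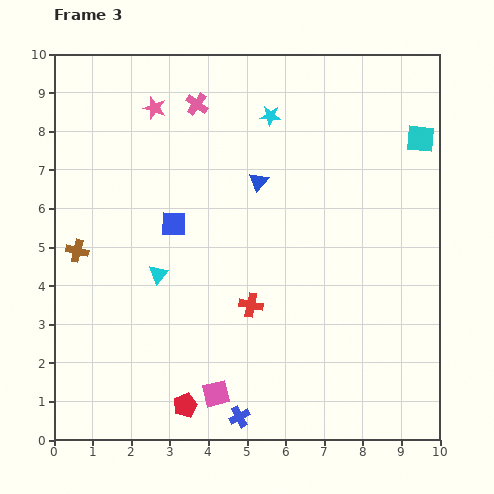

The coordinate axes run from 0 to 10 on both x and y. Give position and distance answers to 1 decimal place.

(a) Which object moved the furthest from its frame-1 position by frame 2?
the blue square

(moved 3.5; next 2.5)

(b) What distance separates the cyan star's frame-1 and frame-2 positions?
2.0

The cyan star moved from (9.4, 7.3) to (7.5, 7.8), a distance of √(1.9² + 0.5²) ≈ 2.0.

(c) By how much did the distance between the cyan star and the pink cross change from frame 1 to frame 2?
-2.0

Distance in frame 1: 5.9. Distance in frame 2: 3.9.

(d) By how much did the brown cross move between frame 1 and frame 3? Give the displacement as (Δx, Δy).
(-1.2, -1.3)

The brown cross was at (1.8, 6.2) in frame 1 and (0.6, 4.9) in frame 3.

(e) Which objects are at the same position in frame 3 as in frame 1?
the pink cross, the blue triangle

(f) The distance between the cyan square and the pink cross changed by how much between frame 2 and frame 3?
+1.5

Distance in frame 2: 4.4. Distance in frame 3: 5.9.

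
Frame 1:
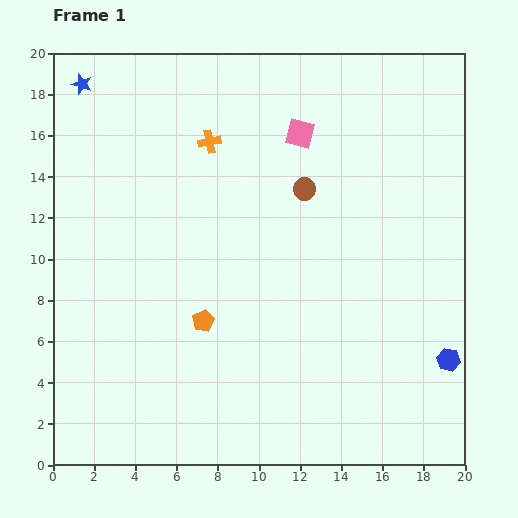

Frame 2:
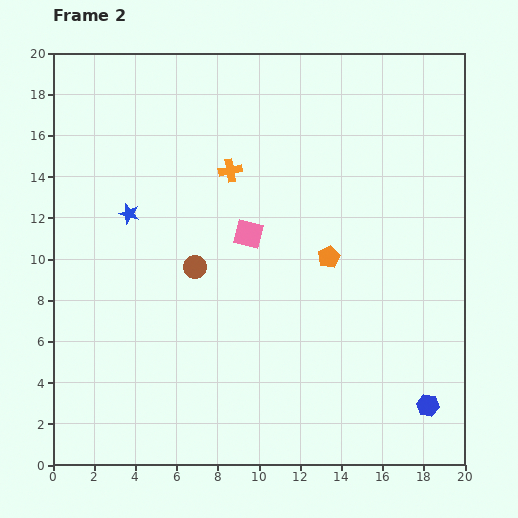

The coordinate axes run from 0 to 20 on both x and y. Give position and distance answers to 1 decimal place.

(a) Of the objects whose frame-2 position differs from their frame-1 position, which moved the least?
the orange cross

(moved 1.7)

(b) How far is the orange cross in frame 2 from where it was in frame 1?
1.7

The orange cross moved from (7.6, 15.7) to (8.6, 14.3), a distance of √(1.0² + 1.4²) ≈ 1.7.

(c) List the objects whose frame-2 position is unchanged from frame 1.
none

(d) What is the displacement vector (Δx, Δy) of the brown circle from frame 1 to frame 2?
(-5.3, -3.8)

The brown circle was at (12.2, 13.4) in frame 1 and (6.9, 9.6) in frame 2.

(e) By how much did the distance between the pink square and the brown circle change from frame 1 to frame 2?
+0.4

Distance in frame 1: 2.7. Distance in frame 2: 3.1.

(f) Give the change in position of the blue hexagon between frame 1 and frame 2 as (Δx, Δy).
(-1.0, -2.2)

The blue hexagon was at (19.2, 5.1) in frame 1 and (18.2, 2.9) in frame 2.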